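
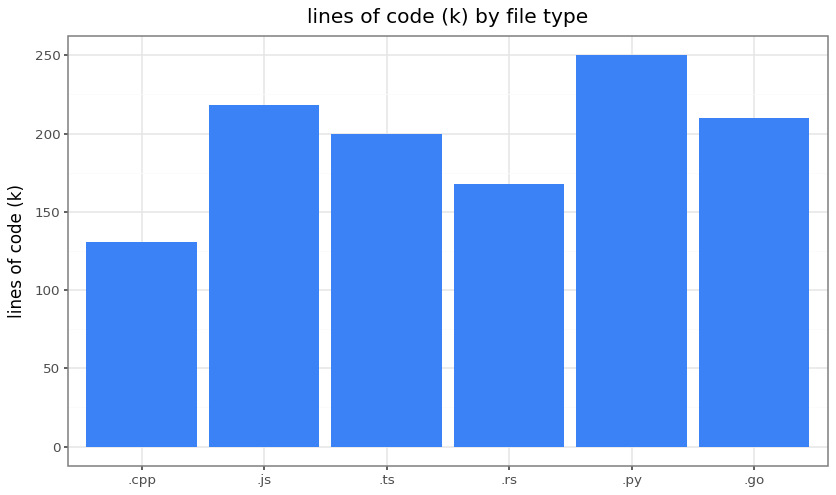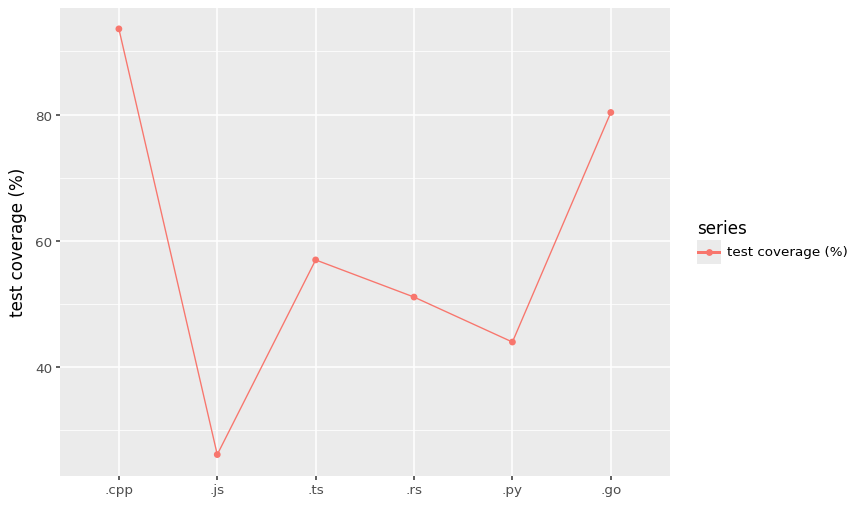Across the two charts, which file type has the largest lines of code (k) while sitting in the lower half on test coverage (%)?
Chart 2 median test coverage (%) ≈ 50; below-median file types: .js, .rs, .py. Among those, .py has the highest lines of code (k) (≈ 250).

.py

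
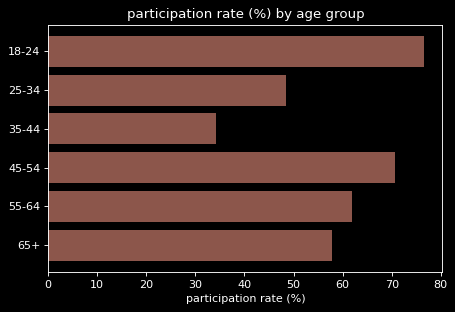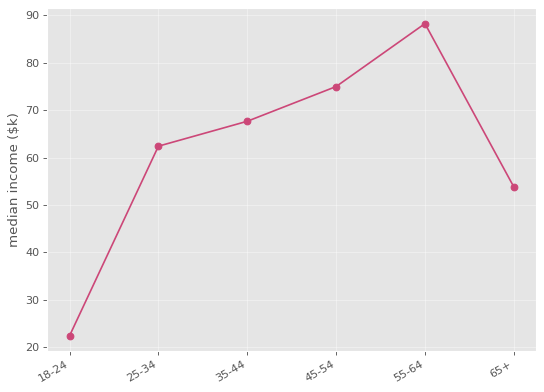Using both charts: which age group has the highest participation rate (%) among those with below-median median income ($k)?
18-24

Chart 2 median median income ($k) ≈ 70; below-median age groups: 18-24, 25-34, 65+. Among those, 18-24 has the highest participation rate (%) (≈ 80).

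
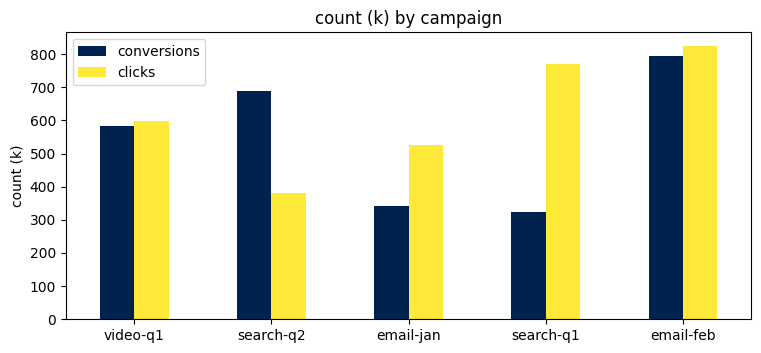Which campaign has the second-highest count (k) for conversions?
search-q2

Top 3 for conversions: email-feb ≈ 800, search-q2 ≈ 700, video-q1 ≈ 600.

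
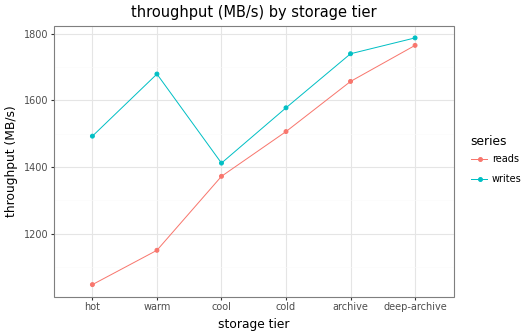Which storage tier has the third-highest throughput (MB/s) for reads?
Top 4 for reads: deep-archive ≈ 1800, archive ≈ 1700, cold ≈ 1500, cool ≈ 1400.

cold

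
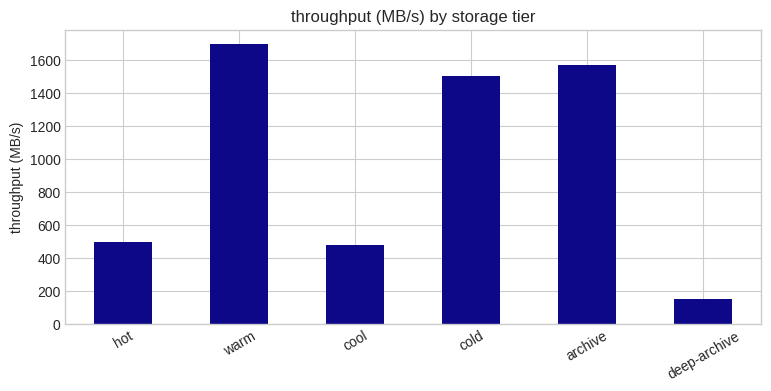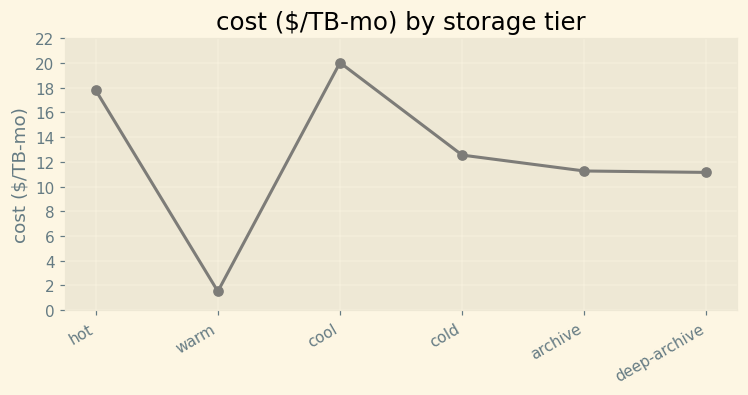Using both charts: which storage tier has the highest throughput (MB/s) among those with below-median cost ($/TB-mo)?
warm

Chart 2 median cost ($/TB-mo) ≈ 12; below-median storage tiers: warm, archive, deep-archive. Among those, warm has the highest throughput (MB/s) (≈ 1800).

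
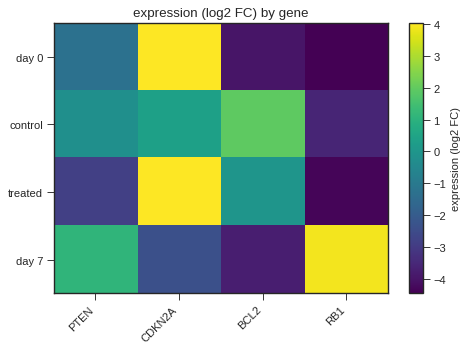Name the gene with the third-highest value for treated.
Top 4 for treated: CDKN2A ≈ 4, BCL2 ≈ 0, PTEN ≈ -3, RB1 ≈ -4.

PTEN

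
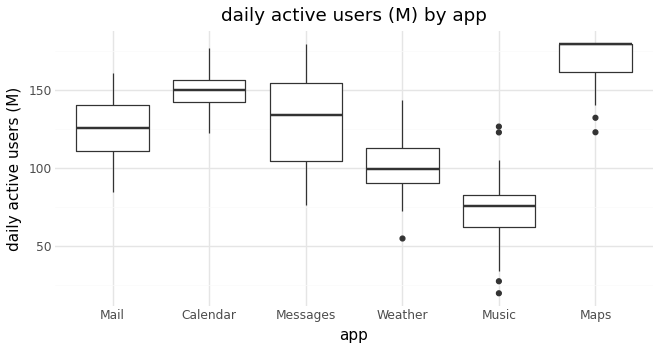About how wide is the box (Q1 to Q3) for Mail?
Q3 ≈ 140, Q1 ≈ 110; IQR ≈ 30.

≈ 30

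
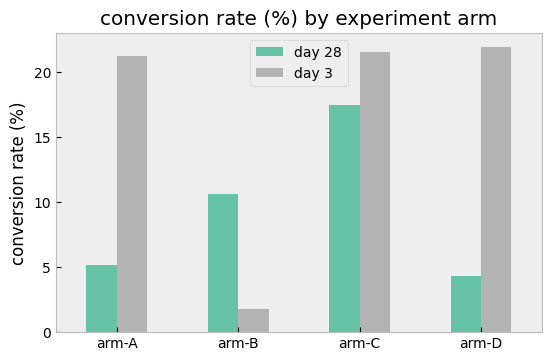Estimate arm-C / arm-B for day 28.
≈ 1.8×

arm-C ≈ 18, arm-B ≈ 10; 18/10 ≈ 1.8.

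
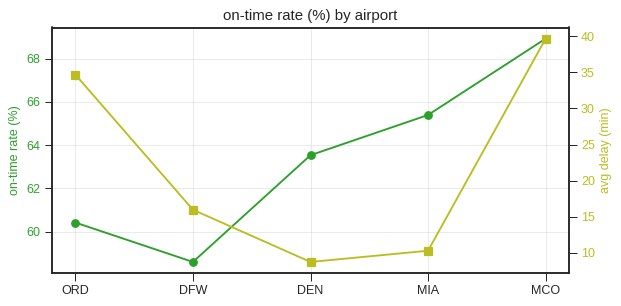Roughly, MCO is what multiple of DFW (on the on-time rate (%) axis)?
MCO ≈ 69, DFW ≈ 59; 69/59 ≈ 1.17.

≈ 1.17×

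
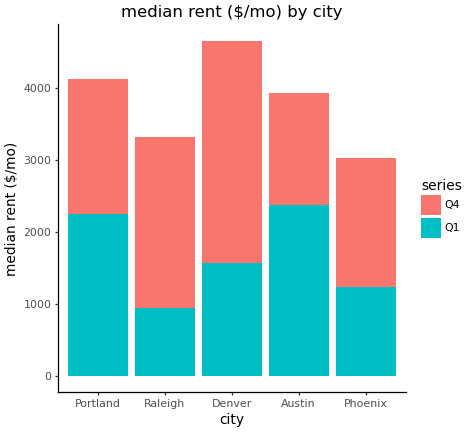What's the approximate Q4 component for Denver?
Q4 top ≈ 4500, bottom ≈ 1500; segment ≈ 3000.

≈ 3000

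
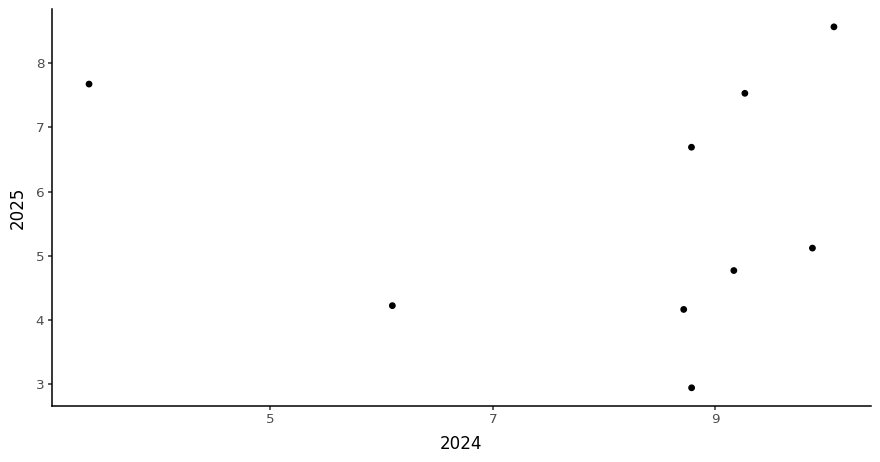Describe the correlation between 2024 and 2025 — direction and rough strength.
no clear correlation

Points are roughly uncorrelated; weak (|r| ≈ 0.1).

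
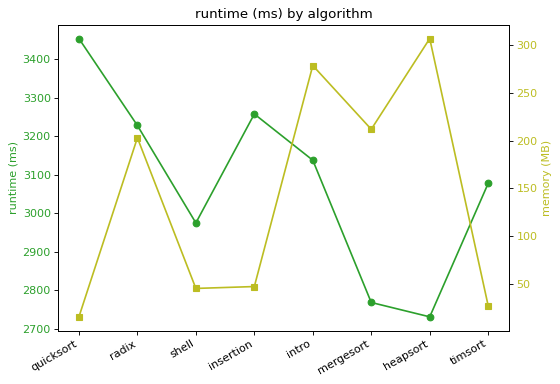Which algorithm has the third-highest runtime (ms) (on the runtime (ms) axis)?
Top 4 (on the runtime (ms) axis): quicksort ≈ 3500, insertion ≈ 3300, radix ≈ 3200, intro ≈ 3100.

radix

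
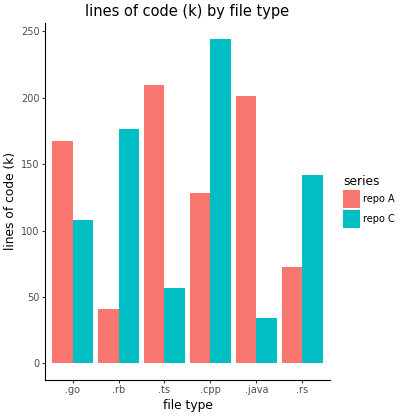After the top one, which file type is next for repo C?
.rb

Top 3 for repo C: .cpp ≈ 250, .rb ≈ 175, .rs ≈ 150.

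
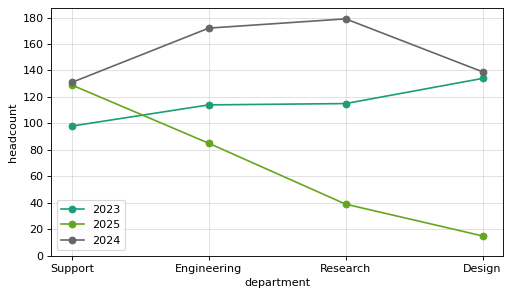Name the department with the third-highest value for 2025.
Research

Top 4 for 2025: Support ≈ 120, Engineering ≈ 80, Research ≈ 40, Design ≈ 20.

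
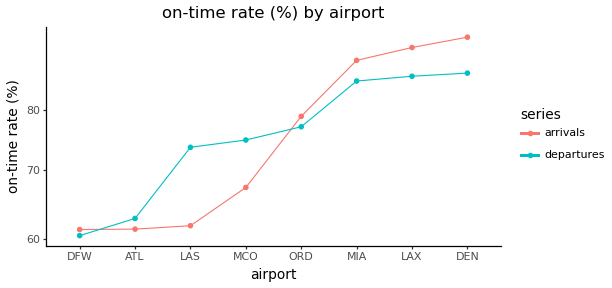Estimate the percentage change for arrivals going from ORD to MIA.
ORD ≈ 80, MIA ≈ 90; (90 − 80) / 80 ≈ +12.5%.

≈ +12.5%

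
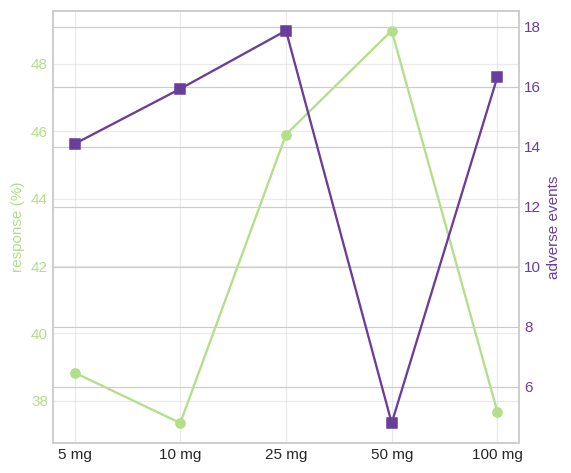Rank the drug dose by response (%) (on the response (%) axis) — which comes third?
5 mg

Top 4 (on the response (%) axis): 50 mg ≈ 49, 25 mg ≈ 46, 5 mg ≈ 39, 100 mg ≈ 38.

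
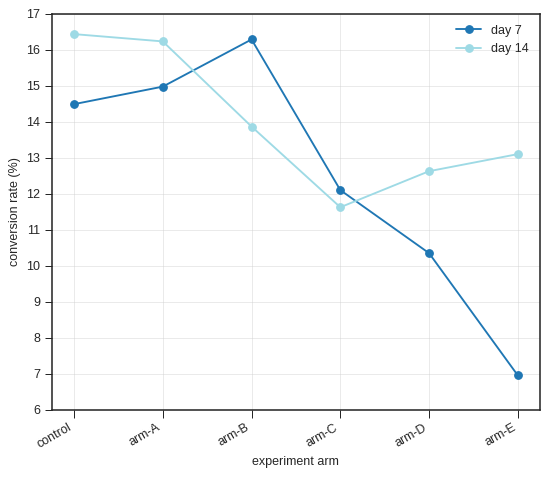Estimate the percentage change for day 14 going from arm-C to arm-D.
≈ +8.3%

arm-C ≈ 12, arm-D ≈ 13; (13 − 12) / 12 ≈ +8.3%.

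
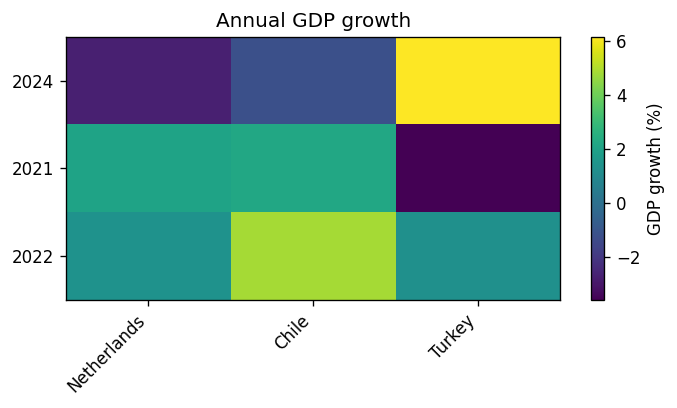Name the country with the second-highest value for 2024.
Top 3 for 2024: Turkey ≈ 6, Chile ≈ -1, Netherlands ≈ -3.

Chile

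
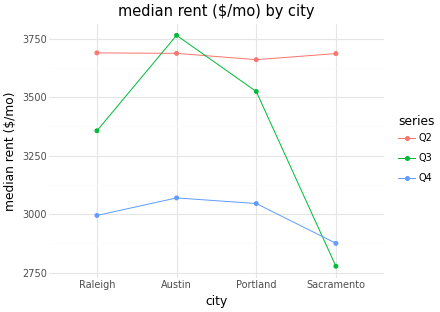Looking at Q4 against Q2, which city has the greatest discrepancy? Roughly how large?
Sacramento, ≈ 800 $/mo

Sacramento: Q4 ≈ 2900, Q2 ≈ 3700 → gap ≈ 800. Next-largest (Raleigh) is only ≈ 700.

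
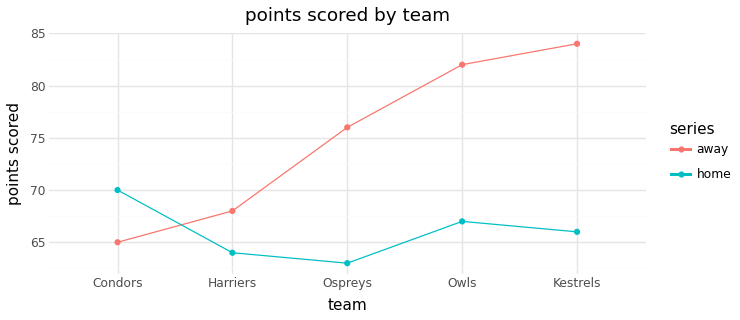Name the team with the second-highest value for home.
Top 3 for home: Condors ≈ 70, Owls ≈ 68, Kestrels ≈ 66.

Owls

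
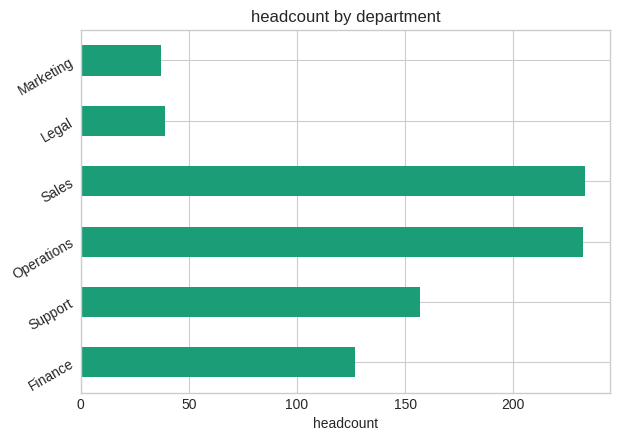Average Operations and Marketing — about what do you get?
(240 + 40) / 2 ≈ 140.

≈ 140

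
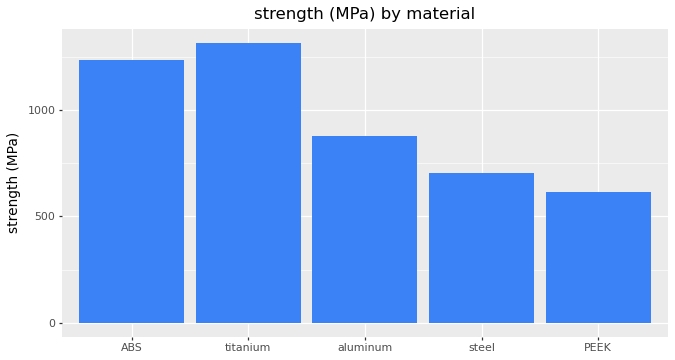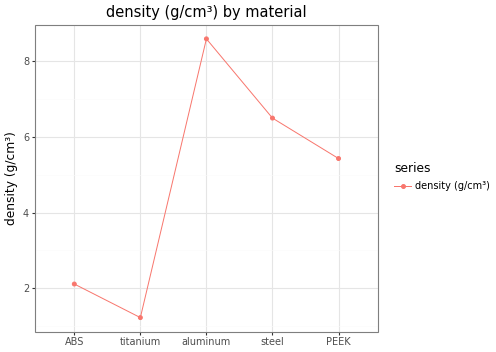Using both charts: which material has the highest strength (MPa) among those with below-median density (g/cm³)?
titanium

Chart 2 median density (g/cm³) ≈ 5; below-median materials: ABS, titanium. Among those, titanium has the highest strength (MPa) (≈ 1400).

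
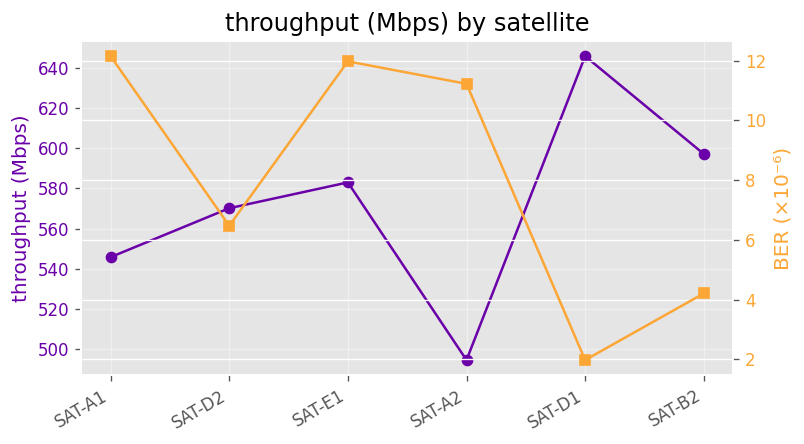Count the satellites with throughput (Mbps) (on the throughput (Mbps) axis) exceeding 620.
1

Above 620: SAT-D1.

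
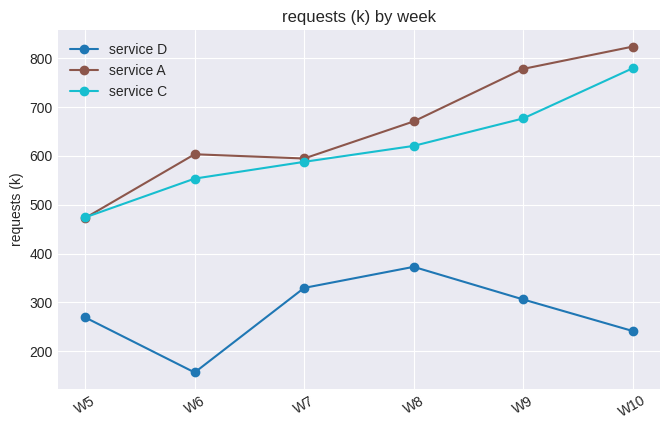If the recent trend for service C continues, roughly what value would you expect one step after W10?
≈ 900

Last three: 600, 700, 800 → slope ≈ 100/step → next ≈ 900.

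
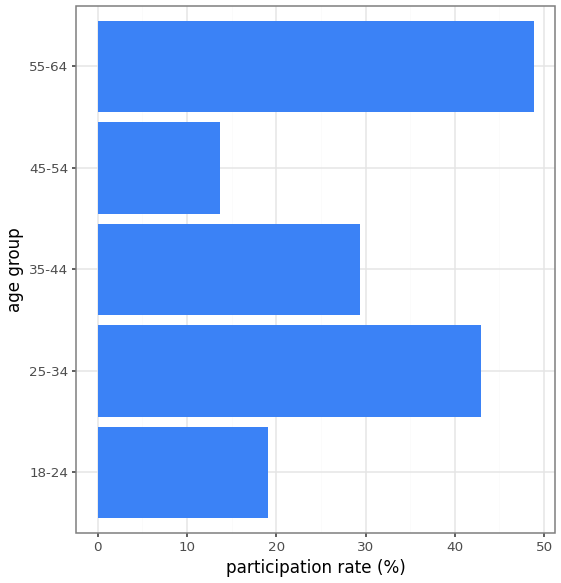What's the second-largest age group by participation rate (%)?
25-34

Top 3: 55-64 ≈ 50, 25-34 ≈ 45, 35-44 ≈ 30.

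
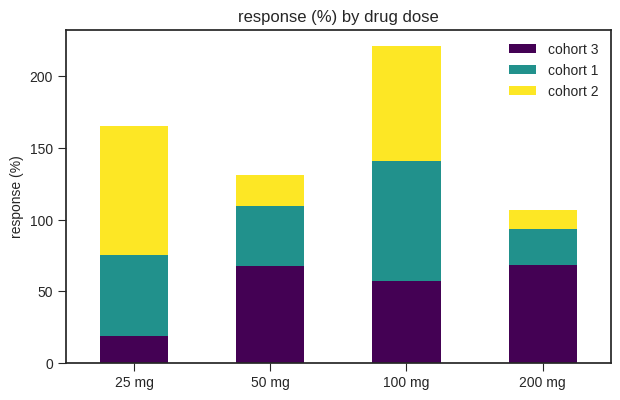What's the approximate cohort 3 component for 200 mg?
cohort 3 top ≈ 60, bottom ≈ 0; segment ≈ 60.

≈ 60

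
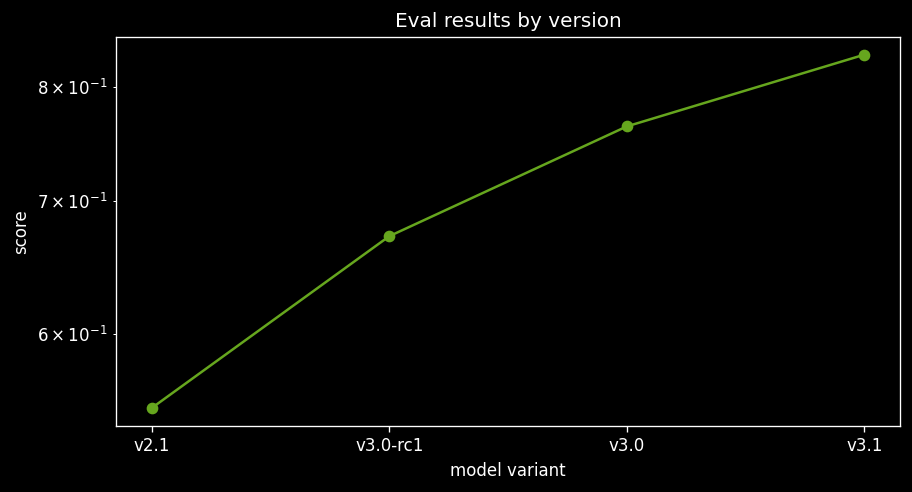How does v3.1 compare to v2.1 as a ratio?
v3.1 ≈ 0.85, v2.1 ≈ 0.55; 0.85/0.55 ≈ 1.55.

≈ 1.55×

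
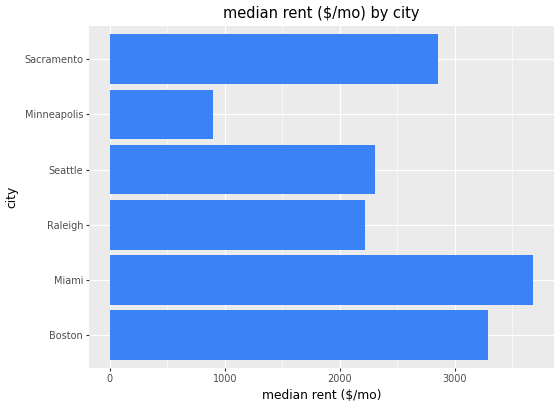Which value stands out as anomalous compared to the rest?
Minneapolis ≈ 1000; the rest sit between ≈ 2000 and ≈ 3500.

Minneapolis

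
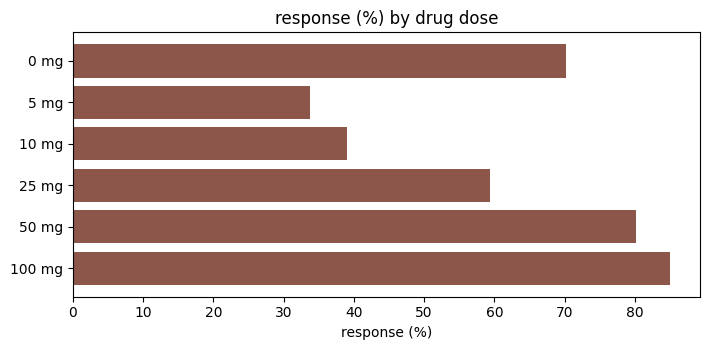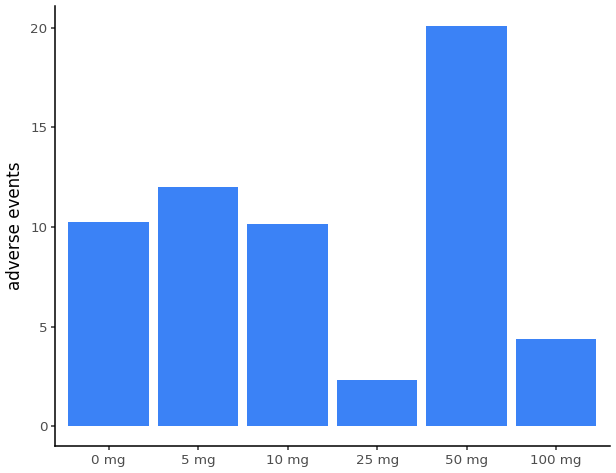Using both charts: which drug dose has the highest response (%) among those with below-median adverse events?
100 mg

Chart 2 median adverse events ≈ 10; below-median drug doses: 10 mg, 25 mg, 100 mg. Among those, 100 mg has the highest response (%) (≈ 90).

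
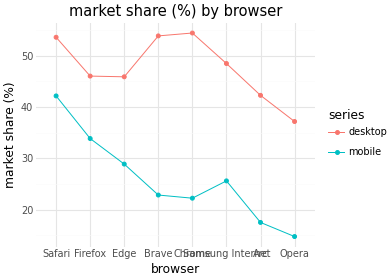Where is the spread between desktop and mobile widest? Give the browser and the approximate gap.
Chrome, ≈ 35 %

Chrome: desktop ≈ 55, mobile ≈ 20 → gap ≈ 35. Next-largest (Brave) is only ≈ 30.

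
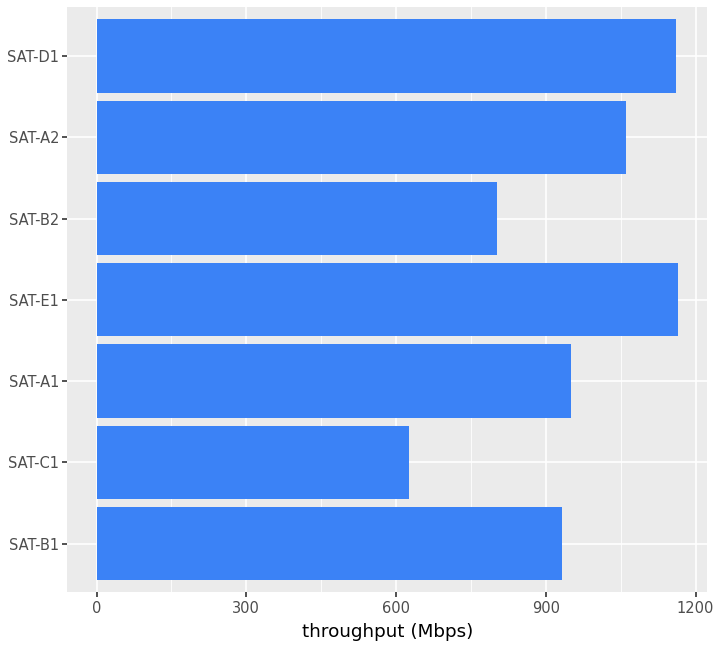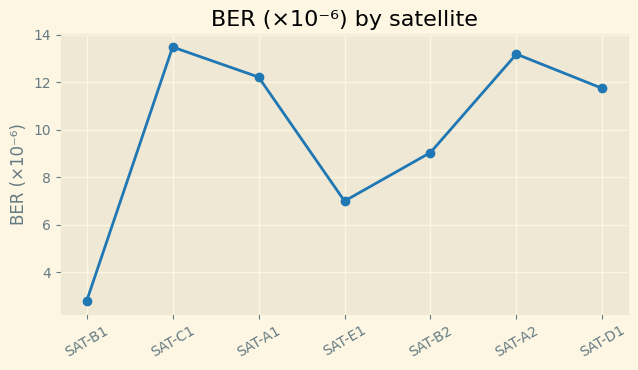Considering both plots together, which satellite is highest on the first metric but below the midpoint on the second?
Chart 2 median BER (×10⁻⁶) ≈ 12; below-median satellites: SAT-B1, SAT-E1, SAT-B2. Among those, SAT-E1 has the highest throughput (Mbps) (≈ 1200).

SAT-E1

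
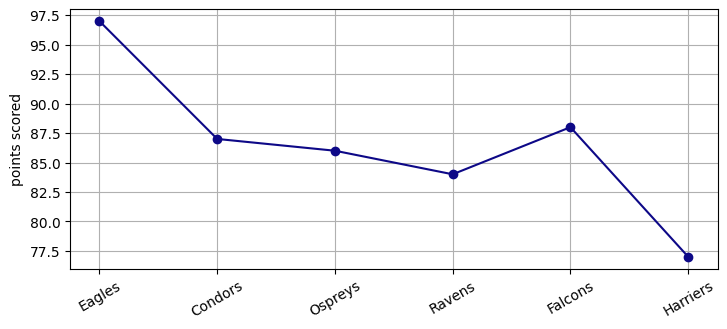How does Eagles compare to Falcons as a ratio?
Eagles ≈ 96, Falcons ≈ 88; 96/88 ≈ 1.09.

≈ 1.09×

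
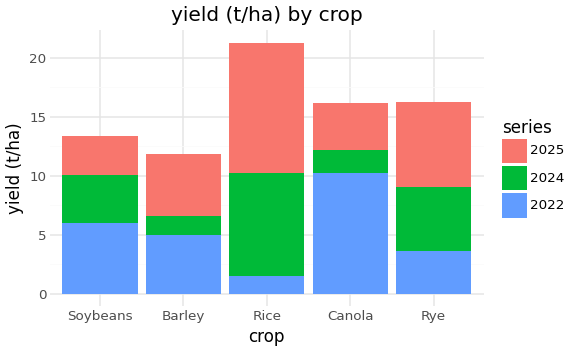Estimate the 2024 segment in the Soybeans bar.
2024 top ≈ 10, bottom ≈ 6; segment ≈ 4.

≈ 4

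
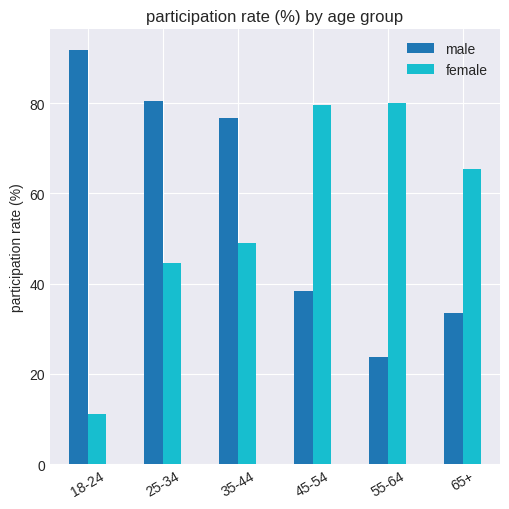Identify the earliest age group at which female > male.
35-44: female ≈ 50 vs male ≈ 80 (not yet); 45-54: female ≈ 80 vs male ≈ 40 (first crossover).

45-54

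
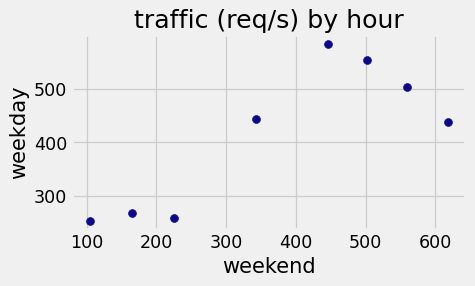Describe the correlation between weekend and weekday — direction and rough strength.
Points are positively correlated; strong (|r| ≈ 0.8).

positive, strong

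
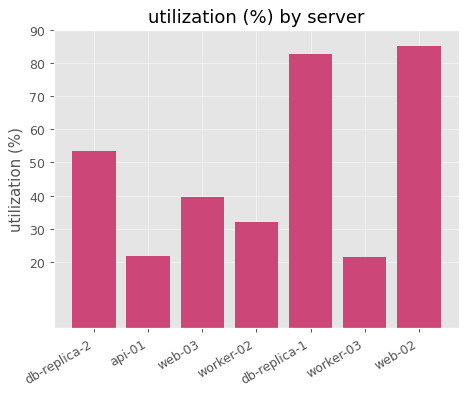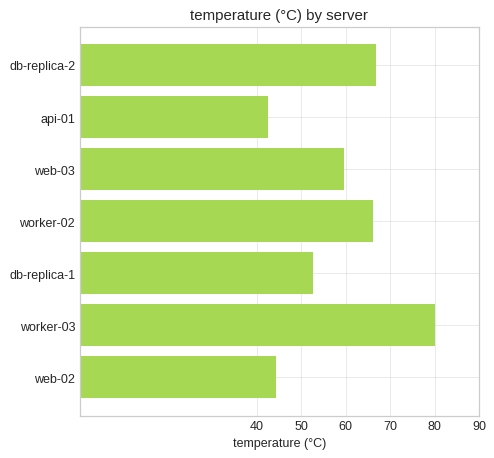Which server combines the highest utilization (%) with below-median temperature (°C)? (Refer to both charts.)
web-02

Chart 2 median temperature (°C) ≈ 60; below-median servers: api-01, db-replica-1, web-02. Among those, web-02 has the highest utilization (%) (≈ 90).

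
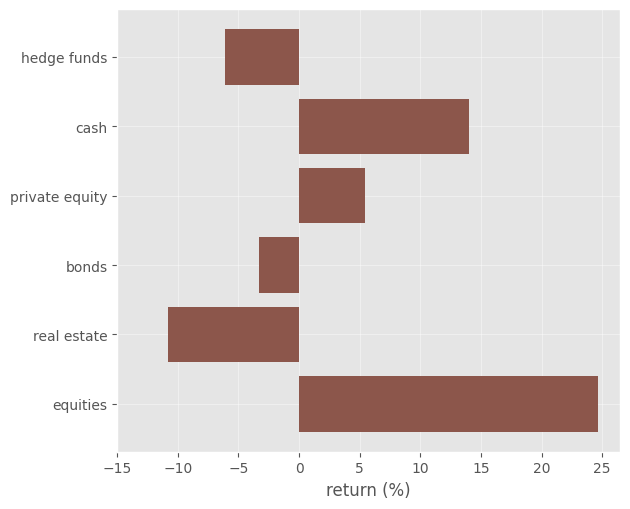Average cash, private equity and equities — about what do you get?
≈ 15

(15 + 5 + 25) / 3 ≈ 15.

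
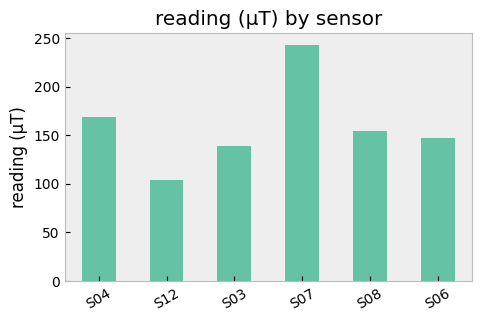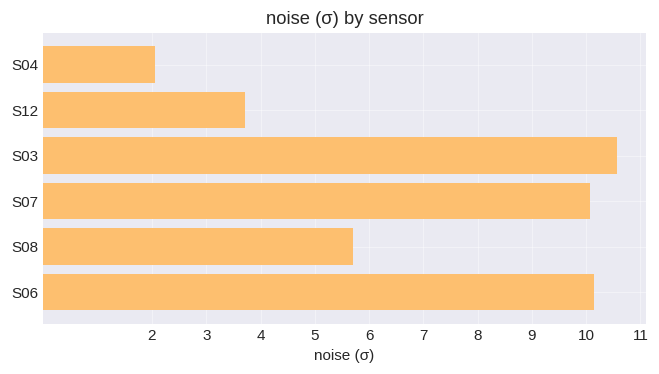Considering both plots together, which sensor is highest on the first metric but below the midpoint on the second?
Chart 2 median noise (σ) ≈ 8; below-median sensors: S04, S12, S08. Among those, S04 has the highest reading (µT) (≈ 175).

S04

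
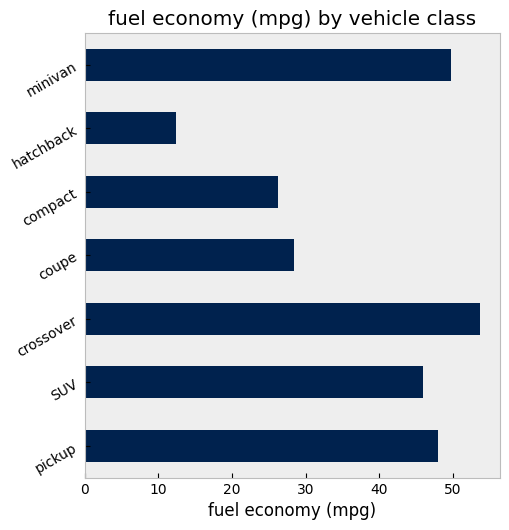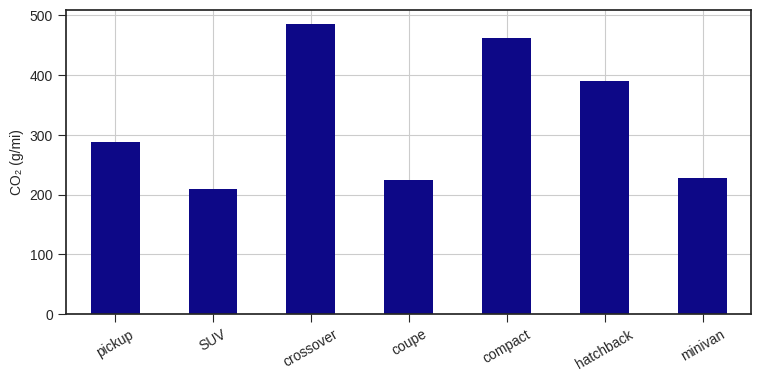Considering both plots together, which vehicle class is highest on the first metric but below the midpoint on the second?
Chart 2 median CO₂ (g/mi) ≈ 300; below-median vehicle classes: SUV, coupe, minivan. Among those, minivan has the highest fuel economy (mpg) (≈ 50).

minivan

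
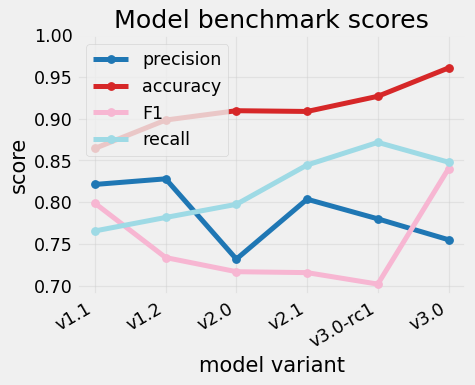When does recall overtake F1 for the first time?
v1.1: recall ≈ 0.75 vs F1 ≈ 0.80 (not yet); v1.2: recall ≈ 0.80 vs F1 ≈ 0.75 (first crossover).

v1.2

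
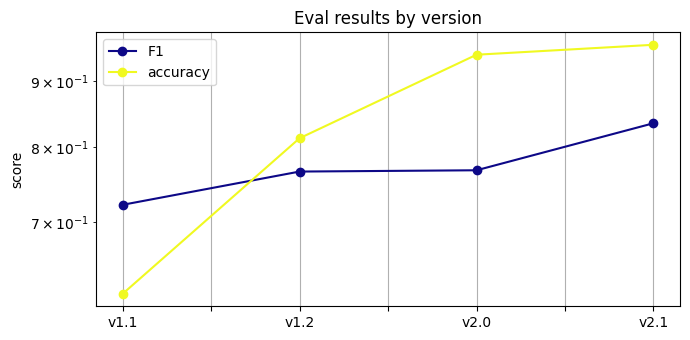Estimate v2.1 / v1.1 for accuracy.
≈ 1.58×

v2.1 ≈ 0.95, v1.1 ≈ 0.60; 0.95/0.60 ≈ 1.58.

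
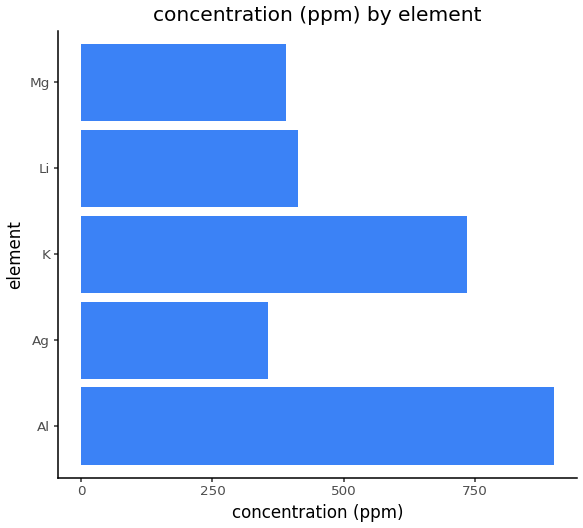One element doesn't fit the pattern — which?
Al

Al ≈ 900; the rest sit between ≈ 400 and ≈ 700.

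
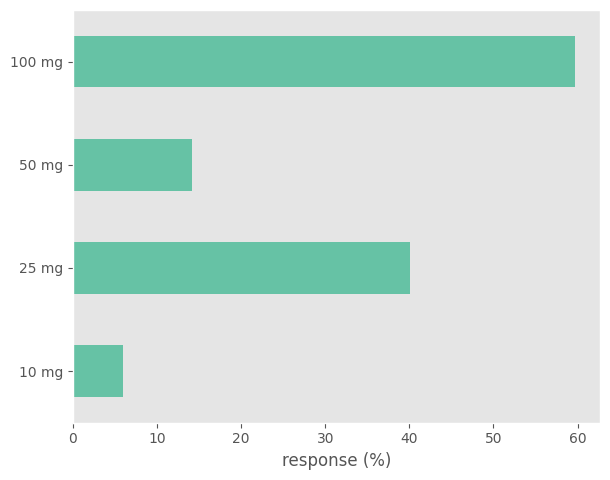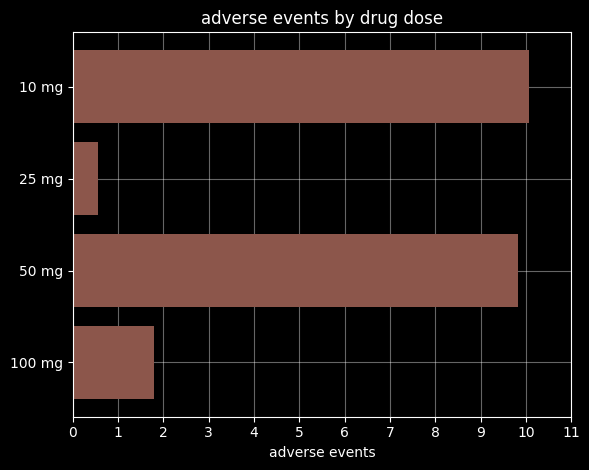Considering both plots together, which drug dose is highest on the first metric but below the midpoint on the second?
100 mg

Chart 2 median adverse events ≈ 6; below-median drug doses: 25 mg, 100 mg. Among those, 100 mg has the highest response (%) (≈ 60).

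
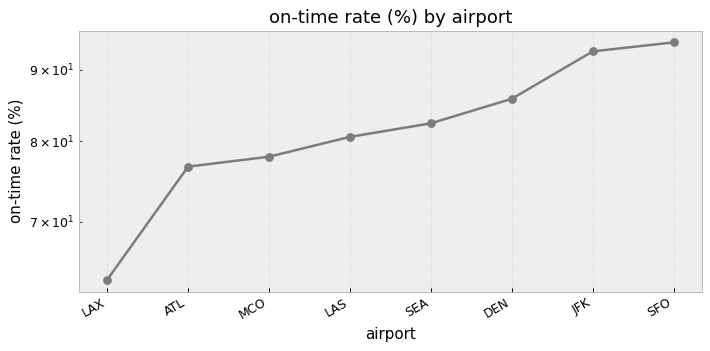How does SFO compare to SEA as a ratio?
SFO ≈ 95, SEA ≈ 80; 95/80 ≈ 1.19.

≈ 1.19×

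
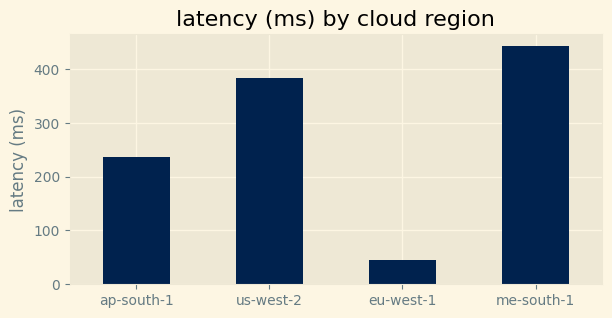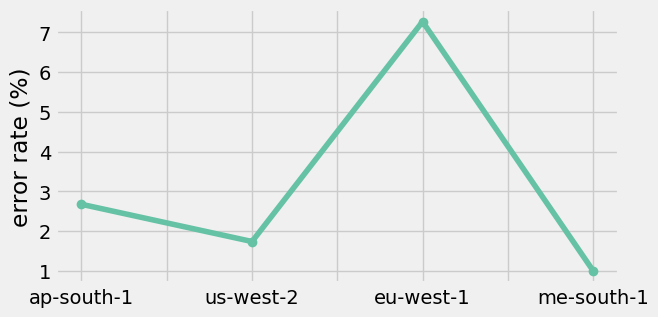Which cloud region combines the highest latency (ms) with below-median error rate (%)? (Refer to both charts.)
me-south-1

Chart 2 median error rate (%) ≈ 2; below-median cloud regions: us-west-2, me-south-1. Among those, me-south-1 has the highest latency (ms) (≈ 450).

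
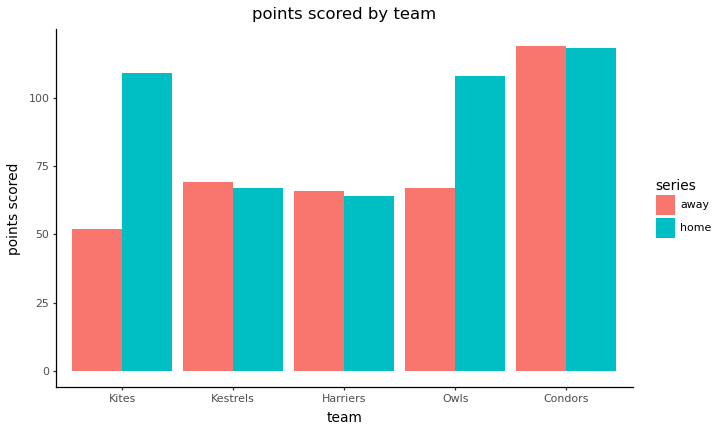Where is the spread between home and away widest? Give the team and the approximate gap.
Kites, ≈ 60

Kites: home ≈ 110, away ≈ 50 → gap ≈ 60. Next-largest (Owls) is only ≈ 40.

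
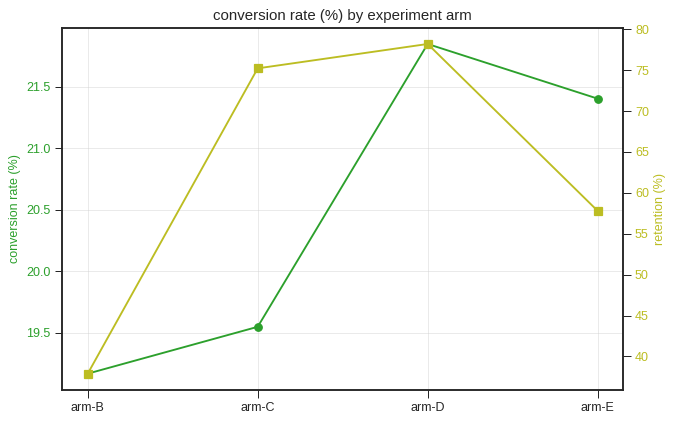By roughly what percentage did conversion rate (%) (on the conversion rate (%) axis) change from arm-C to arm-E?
≈ +10.3%

arm-C ≈ 19.5, arm-E ≈ 21.5; (21.5 − 19.5) / 19.5 ≈ +10.3%.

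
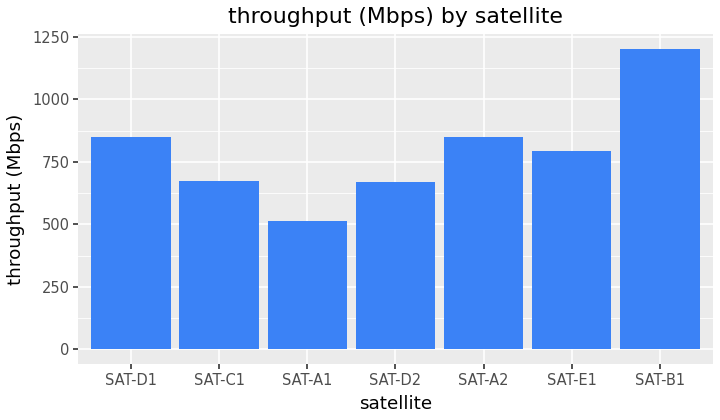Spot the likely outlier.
SAT-B1 ≈ 1200; the rest sit between ≈ 500 and ≈ 900.

SAT-B1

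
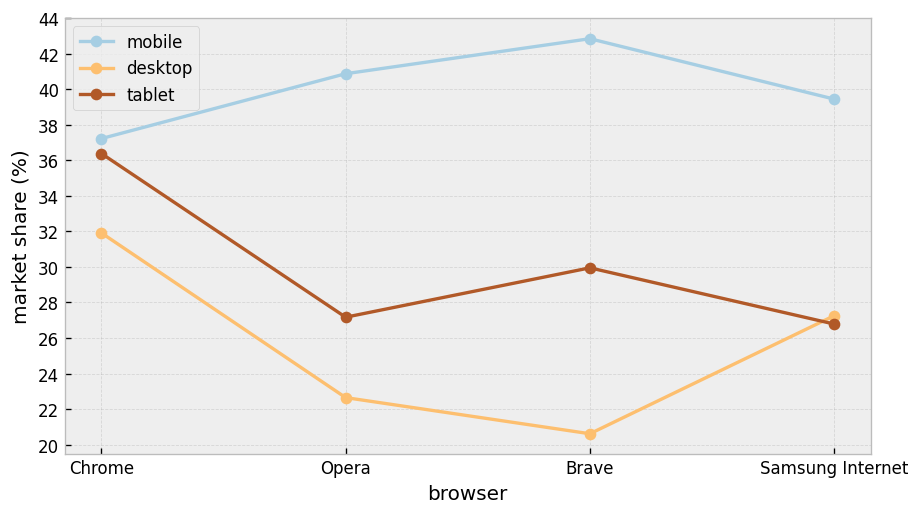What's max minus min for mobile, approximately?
Max Brave ≈ 42, min Chrome ≈ 38; range ≈ 4.

≈ 4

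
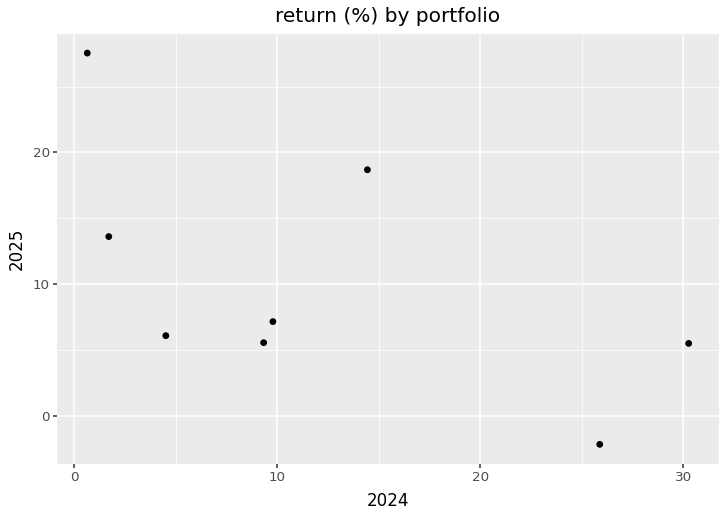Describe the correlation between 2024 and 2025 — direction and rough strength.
negative, moderate

Points are negatively correlated; moderate (|r| ≈ 0.6).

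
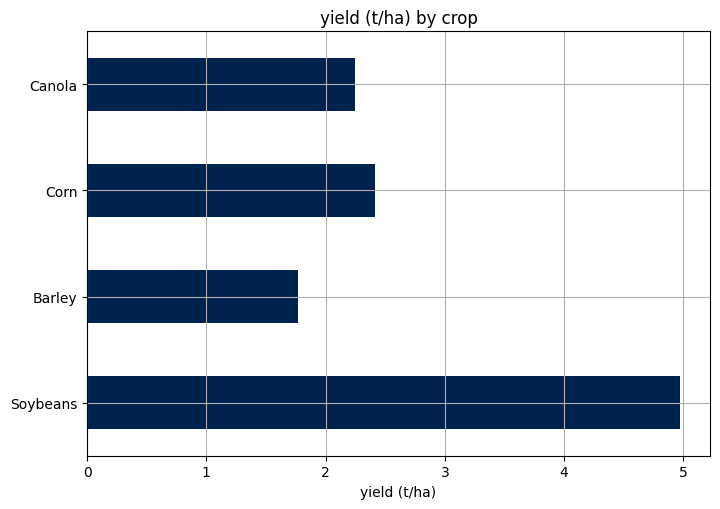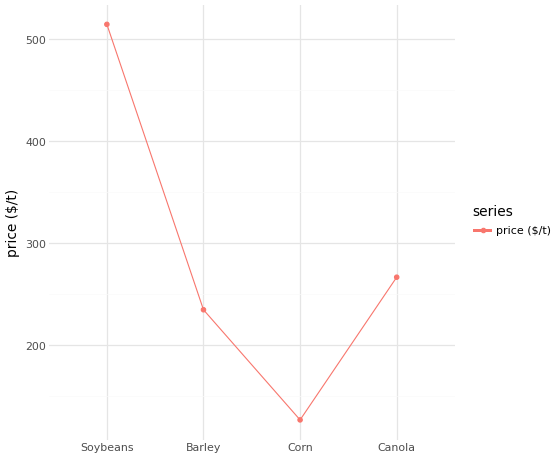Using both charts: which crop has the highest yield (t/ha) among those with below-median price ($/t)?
Corn

Chart 2 median price ($/t) ≈ 250; below-median crops: Barley, Corn. Among those, Corn has the highest yield (t/ha) (≈ 2.5).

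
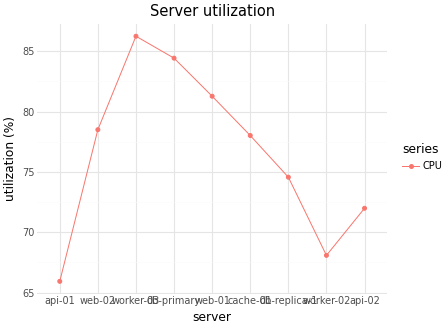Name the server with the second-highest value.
Top 3: worker-03 ≈ 86, db-primary ≈ 84, web-01 ≈ 82.

db-primary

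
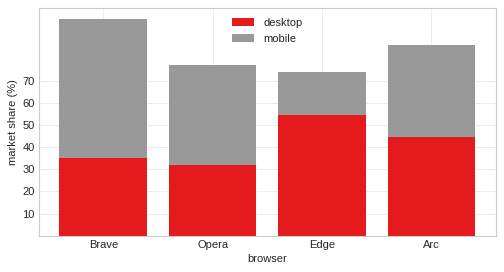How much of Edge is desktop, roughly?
desktop top ≈ 50, bottom ≈ 0; segment ≈ 50.

≈ 50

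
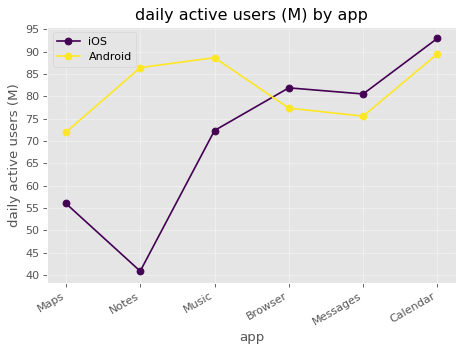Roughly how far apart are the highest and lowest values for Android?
≈ 20

Max Calendar ≈ 90, min Maps ≈ 70; range ≈ 20.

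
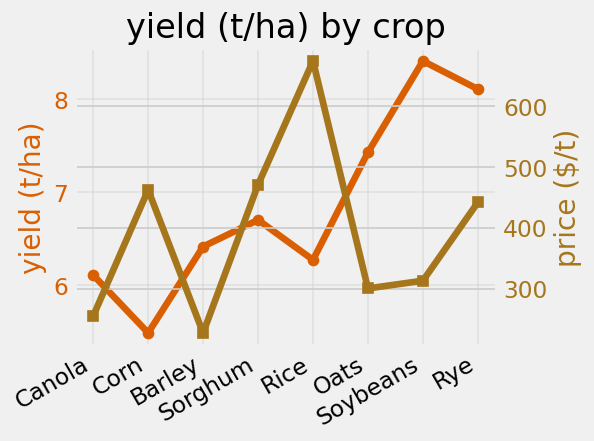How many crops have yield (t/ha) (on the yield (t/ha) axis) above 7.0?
3

Above 7.0: Oats, Soybeans, Rye.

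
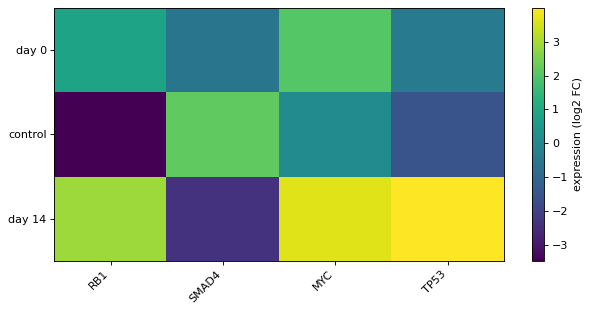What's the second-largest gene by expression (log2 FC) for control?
MYC

Top 3 for control: SMAD4 ≈ 2, MYC ≈ 0, TP53 ≈ -2.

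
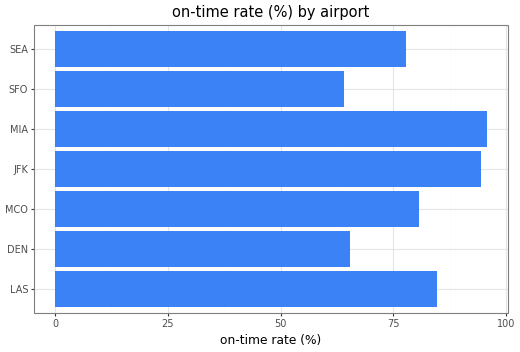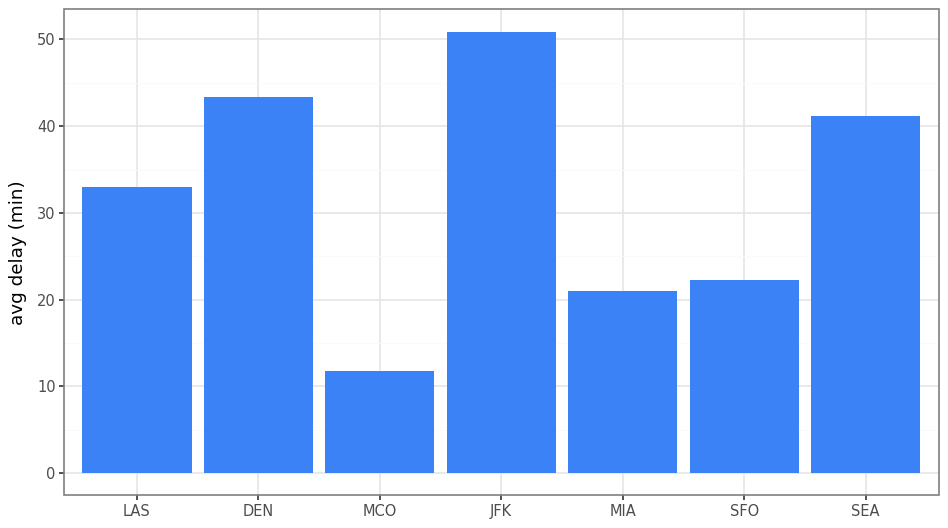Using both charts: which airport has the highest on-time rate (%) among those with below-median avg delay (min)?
MIA

Chart 2 median avg delay (min) ≈ 35; below-median airports: MCO, MIA, SFO. Among those, MIA has the highest on-time rate (%) (≈ 100).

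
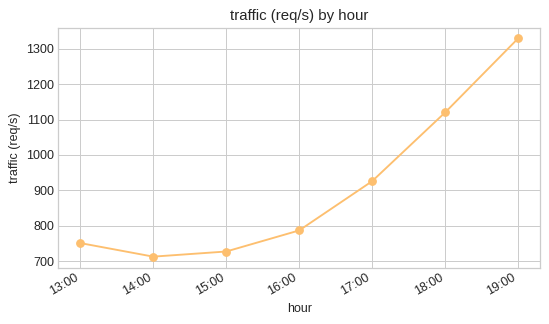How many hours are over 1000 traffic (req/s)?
Above 1000: 18:00, 19:00.

2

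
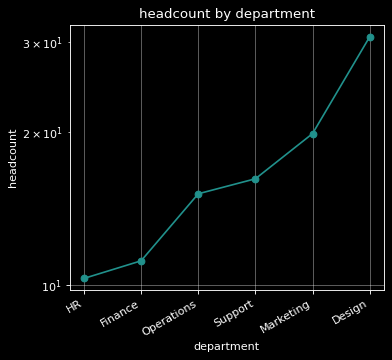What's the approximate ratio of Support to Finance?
Support ≈ 16, Finance ≈ 12; 16/12 ≈ 1.33.

≈ 1.33×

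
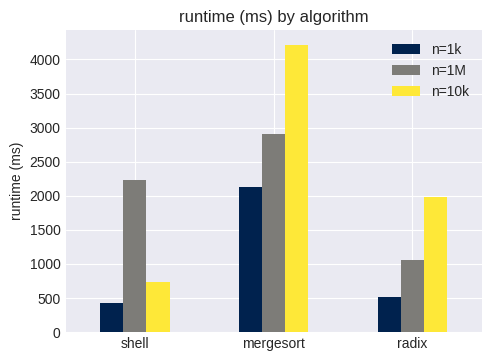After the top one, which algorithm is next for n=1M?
Top 3 for n=1M: mergesort ≈ 3000, shell ≈ 2000, radix ≈ 1000.

shell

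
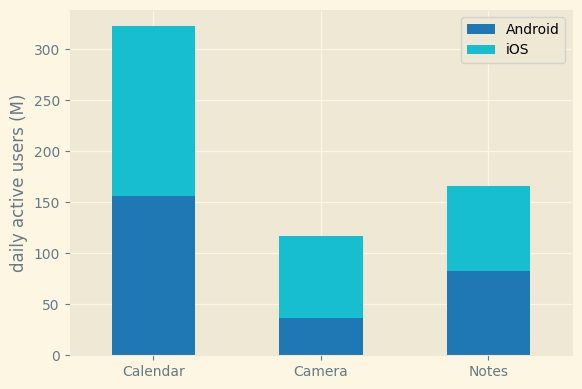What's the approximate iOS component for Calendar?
iOS top ≈ 300, bottom ≈ 150; segment ≈ 150.

≈ 150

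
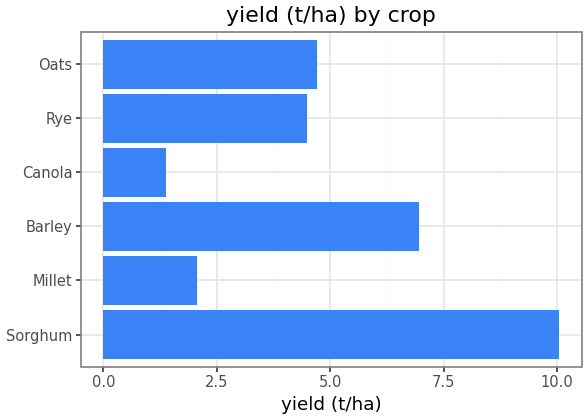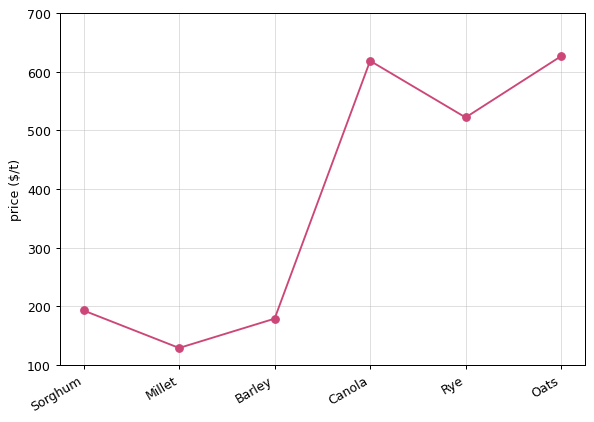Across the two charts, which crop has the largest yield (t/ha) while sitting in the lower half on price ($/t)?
Sorghum

Chart 2 median price ($/t) ≈ 400; below-median crops: Sorghum, Millet, Barley. Among those, Sorghum has the highest yield (t/ha) (≈ 10).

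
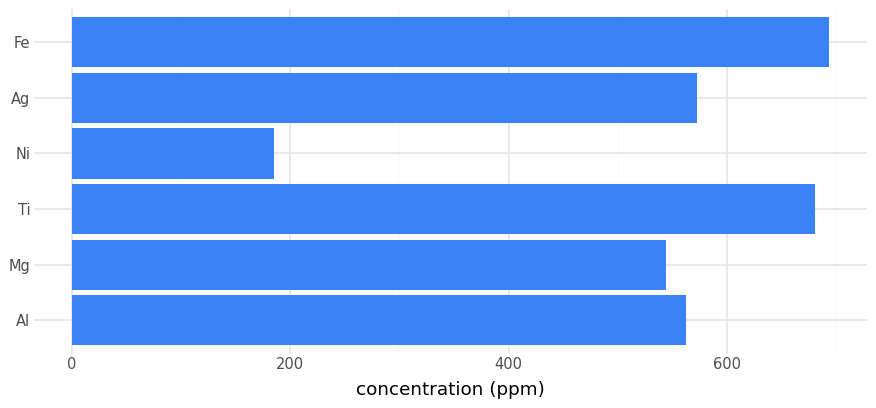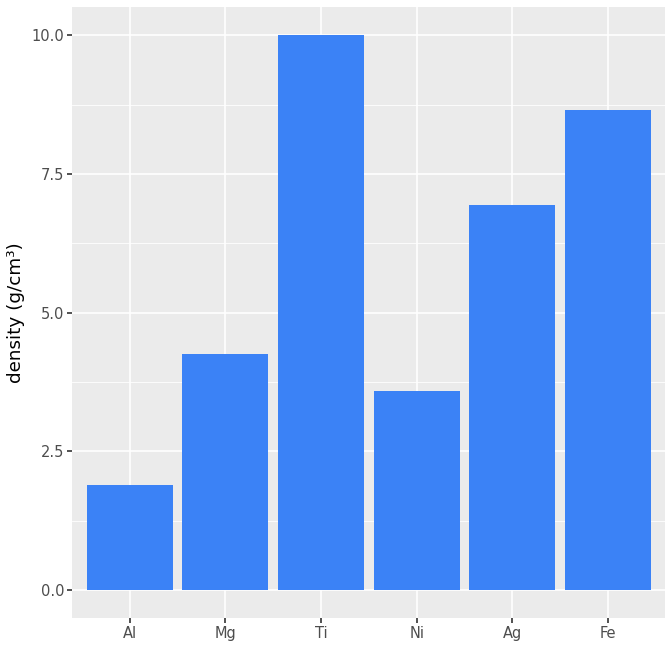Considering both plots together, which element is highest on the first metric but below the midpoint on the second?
Chart 2 median density (g/cm³) ≈ 6; below-median elements: Al, Mg, Ni. Among those, Al has the highest concentration (ppm) (≈ 600).

Al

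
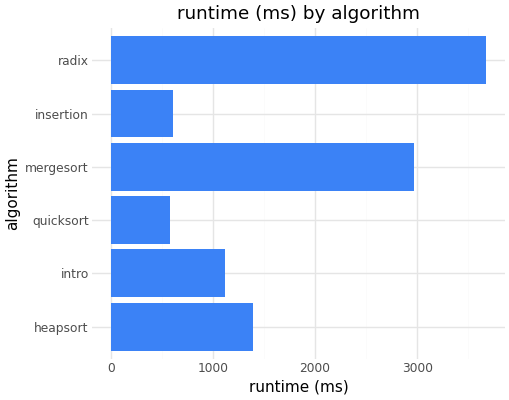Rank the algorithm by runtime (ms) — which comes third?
heapsort

Top 4: radix ≈ 3500, mergesort ≈ 3000, heapsort ≈ 1500, intro ≈ 1000.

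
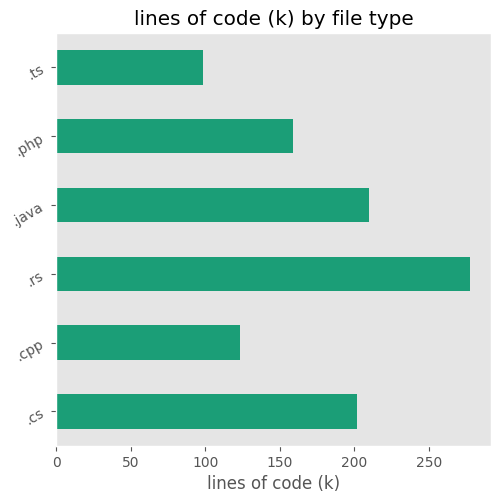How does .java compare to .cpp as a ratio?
≈ 1.6×

.java ≈ 200, .cpp ≈ 125; 200/125 ≈ 1.6.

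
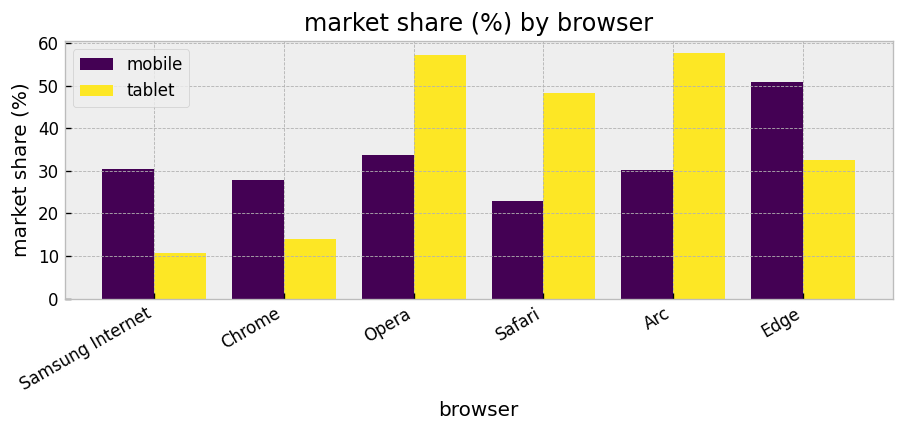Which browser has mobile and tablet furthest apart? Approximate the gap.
Arc: mobile ≈ 30, tablet ≈ 60 → gap ≈ 30. Next-largest (Safari) is only ≈ 25.

Arc, ≈ 30 %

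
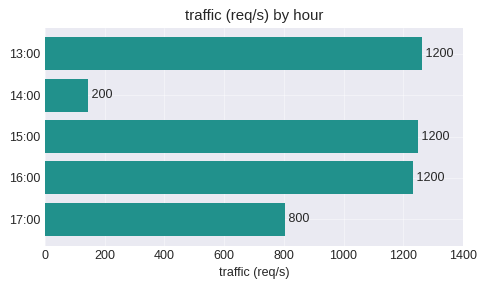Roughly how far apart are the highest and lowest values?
Max 13:00 ≈ 1200, min 14:00 ≈ 200; range ≈ 1000.

≈ 1000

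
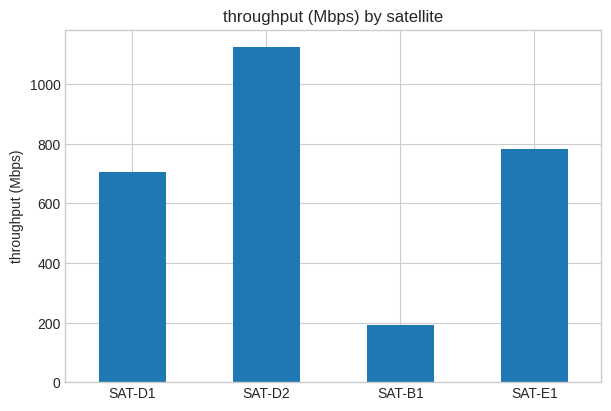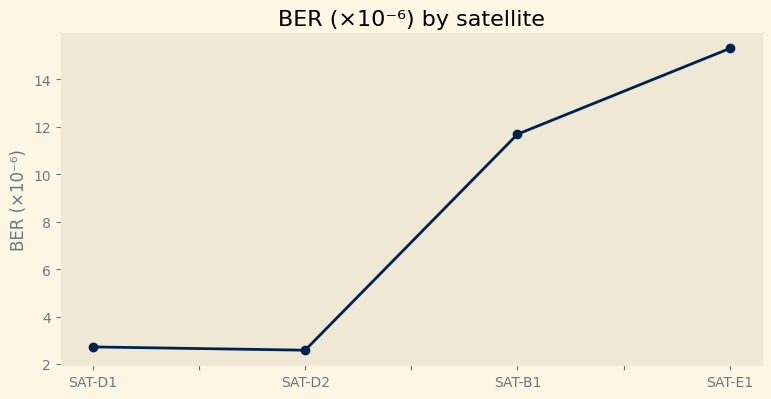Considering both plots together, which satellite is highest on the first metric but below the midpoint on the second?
Chart 2 median BER (×10⁻⁶) ≈ 8; below-median satellites: SAT-D1, SAT-D2. Among those, SAT-D2 has the highest throughput (Mbps) (≈ 1200).

SAT-D2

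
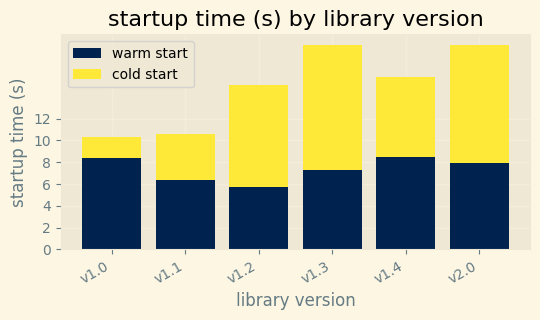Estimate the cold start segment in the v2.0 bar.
≈ 10

cold start top ≈ 18, bottom ≈ 8; segment ≈ 10.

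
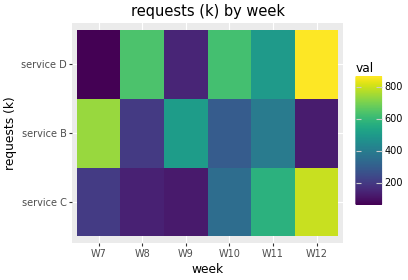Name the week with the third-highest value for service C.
Top 4 for service C: W12 ≈ 800, W11 ≈ 600, W10 ≈ 300, W7 ≈ 200.

W10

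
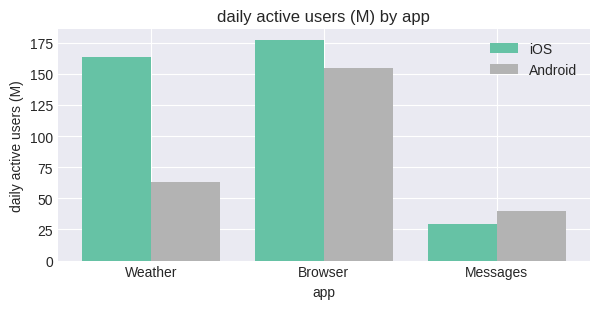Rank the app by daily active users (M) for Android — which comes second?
Weather

Top 3 for Android: Browser ≈ 160, Weather ≈ 60, Messages ≈ 40.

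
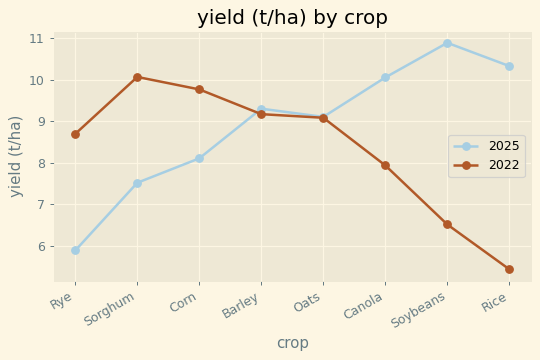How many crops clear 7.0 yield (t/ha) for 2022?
6

Above 7.0: Rye, Sorghum, Corn, Barley, Oats, Canola.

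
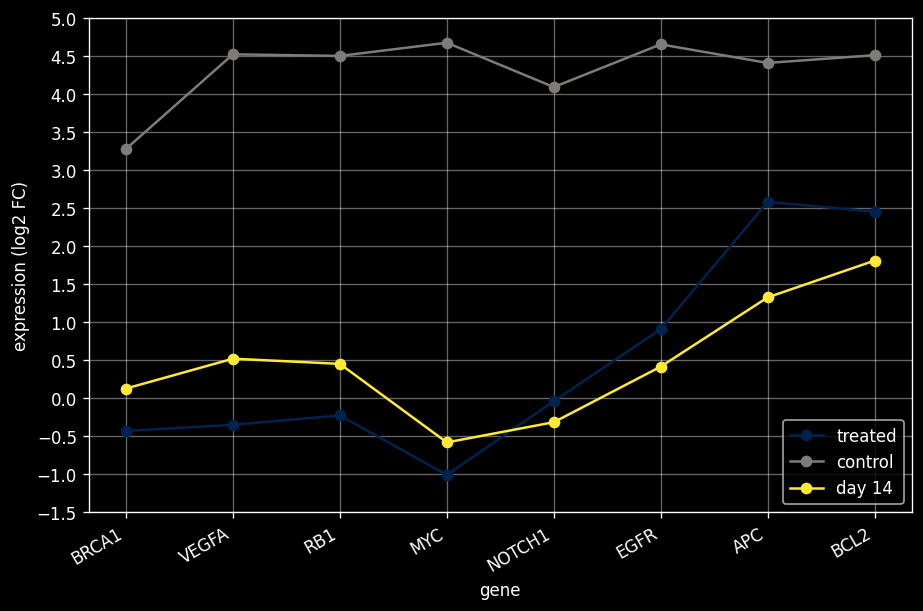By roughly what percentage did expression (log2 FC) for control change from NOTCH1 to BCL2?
NOTCH1 ≈ 4.0, BCL2 ≈ 4.5; (4.5 − 4.0) / 4.0 ≈ +12.5%.

≈ +12.5%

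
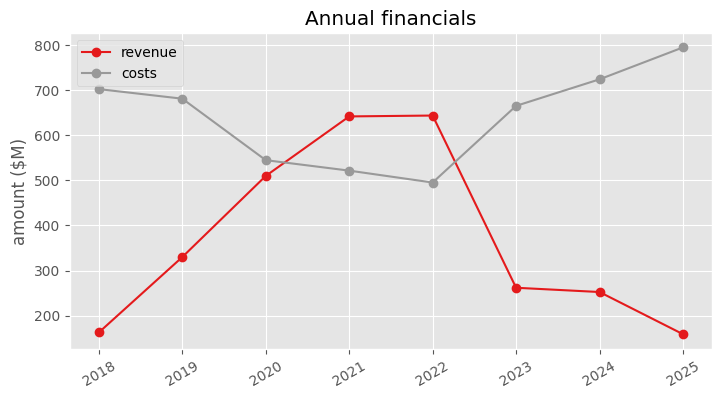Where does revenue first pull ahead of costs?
2020: revenue ≈ 500 vs costs ≈ 500 (not yet); 2021: revenue ≈ 600 vs costs ≈ 500 (first crossover).

2021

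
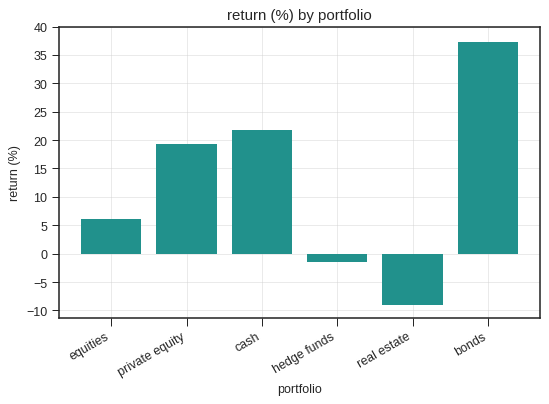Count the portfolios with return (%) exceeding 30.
1

Above 30: bonds.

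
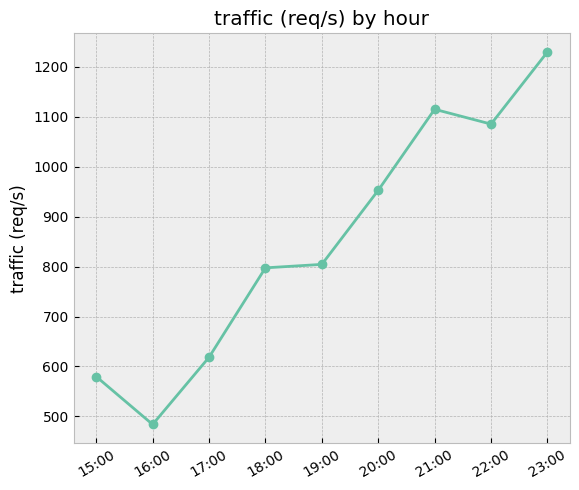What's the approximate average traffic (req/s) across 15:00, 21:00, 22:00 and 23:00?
≈ 1000

(600 + 1100 + 1100 + 1200) / 4 ≈ 1000.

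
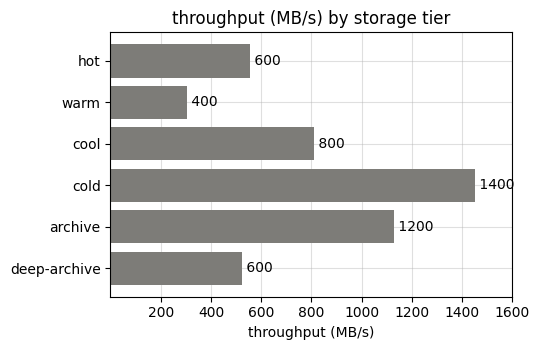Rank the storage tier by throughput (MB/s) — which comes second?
Top 3: cold ≈ 1400, archive ≈ 1200, cool ≈ 800.

archive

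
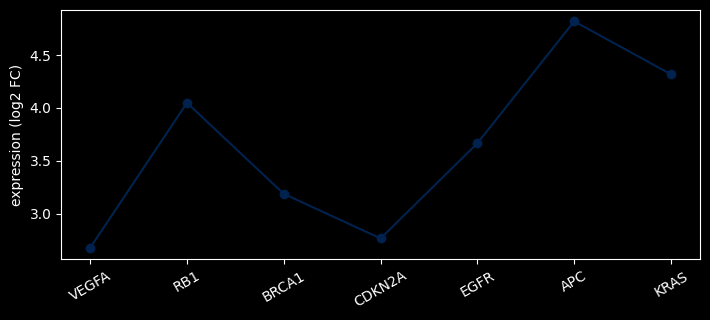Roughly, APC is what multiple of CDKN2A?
≈ 1.71×

APC ≈ 4.8, CDKN2A ≈ 2.8; 4.8/2.8 ≈ 1.71.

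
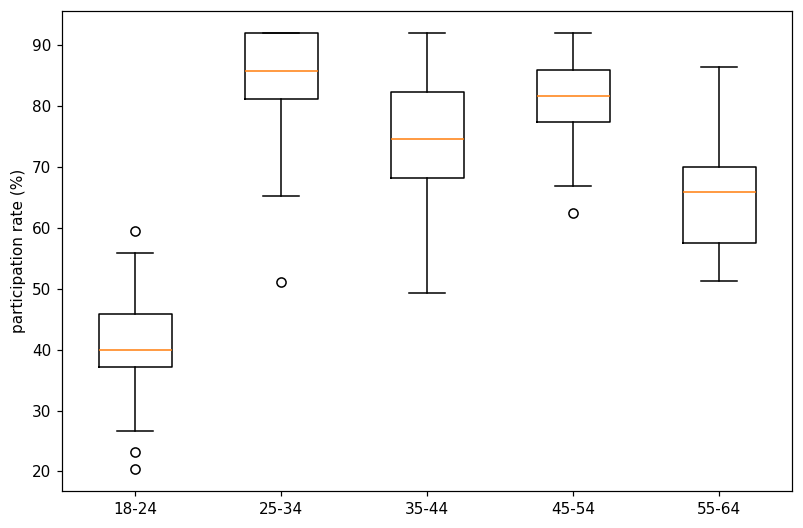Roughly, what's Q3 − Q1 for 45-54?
Q3 ≈ 85, Q1 ≈ 75; IQR ≈ 10.

≈ 10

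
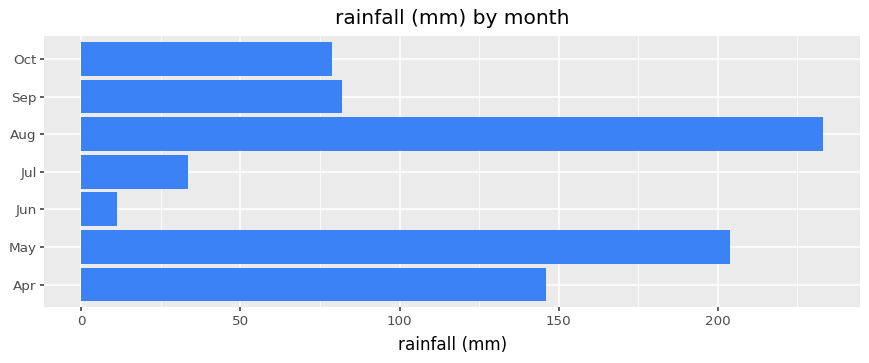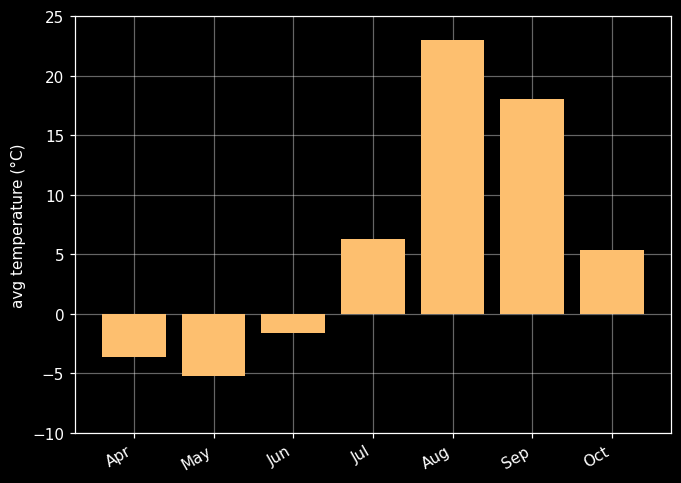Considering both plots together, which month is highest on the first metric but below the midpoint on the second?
May

Chart 2 median avg temperature (°C) ≈ 5; below-median months: Apr, May, Jun. Among those, May has the highest rainfall (mm) (≈ 200).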